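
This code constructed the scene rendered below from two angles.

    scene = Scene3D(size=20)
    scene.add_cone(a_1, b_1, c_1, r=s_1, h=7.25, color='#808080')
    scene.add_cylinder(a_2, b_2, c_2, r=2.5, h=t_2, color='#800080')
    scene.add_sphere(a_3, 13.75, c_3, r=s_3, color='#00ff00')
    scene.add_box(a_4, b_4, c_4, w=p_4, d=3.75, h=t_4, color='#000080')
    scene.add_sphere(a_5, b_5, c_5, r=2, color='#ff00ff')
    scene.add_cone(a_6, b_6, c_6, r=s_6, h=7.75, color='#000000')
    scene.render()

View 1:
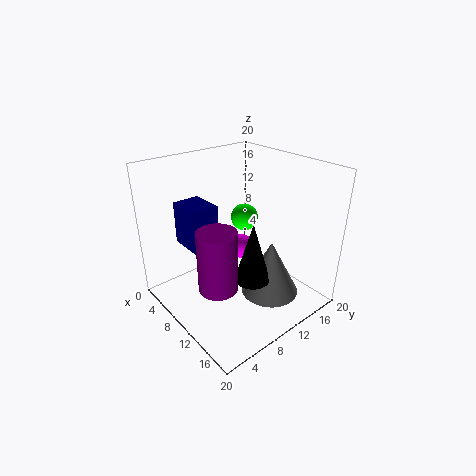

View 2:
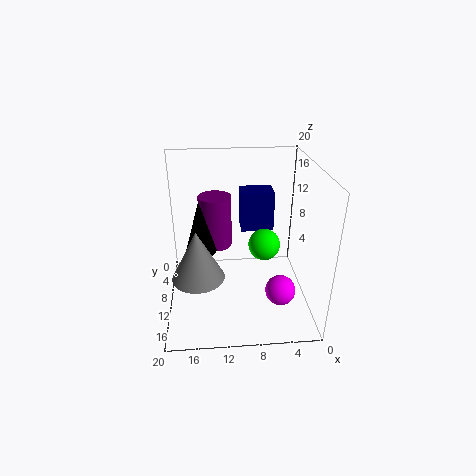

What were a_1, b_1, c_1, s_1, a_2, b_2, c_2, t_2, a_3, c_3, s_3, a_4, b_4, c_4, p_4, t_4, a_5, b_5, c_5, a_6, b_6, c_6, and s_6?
a_1 = 15.75
b_1 = 10.75
c_1 = 4.25
s_1 = 3.75
a_2 = 13
b_2 = 4.25
c_2 = 6
t_2 = 8
a_3 = 7
c_3 = 11
s_3 = 2
a_4 = 4.5
b_4 = 3.5
c_4 = 9.5
p_4 = 4.75
t_4 = 5.75
a_5 = 4.75
b_5 = 15
c_5 = 4.5
a_6 = 15.25
b_6 = 8
c_6 = 7
s_6 = 2.25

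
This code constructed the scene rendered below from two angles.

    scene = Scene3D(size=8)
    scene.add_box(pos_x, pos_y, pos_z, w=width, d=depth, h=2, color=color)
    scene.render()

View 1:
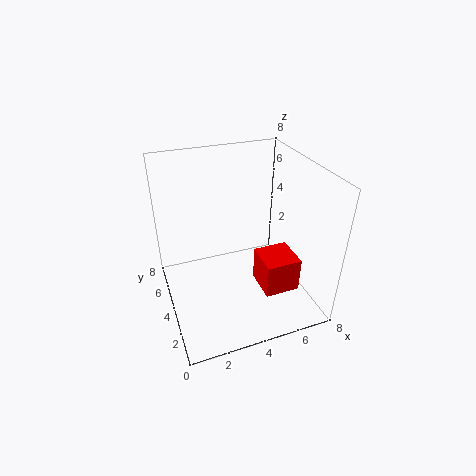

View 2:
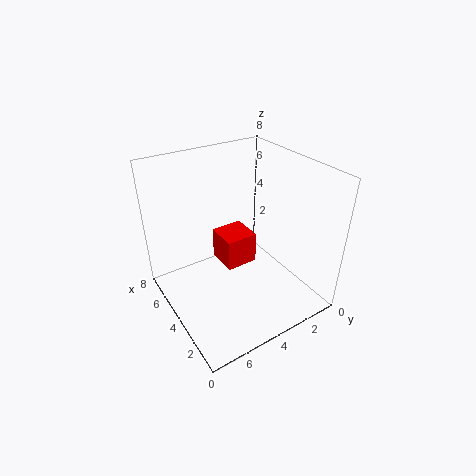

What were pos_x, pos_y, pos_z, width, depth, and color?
pos_x = 5; pos_y = 2; pos_z = 1; width = 2; depth = 2; color = 'red'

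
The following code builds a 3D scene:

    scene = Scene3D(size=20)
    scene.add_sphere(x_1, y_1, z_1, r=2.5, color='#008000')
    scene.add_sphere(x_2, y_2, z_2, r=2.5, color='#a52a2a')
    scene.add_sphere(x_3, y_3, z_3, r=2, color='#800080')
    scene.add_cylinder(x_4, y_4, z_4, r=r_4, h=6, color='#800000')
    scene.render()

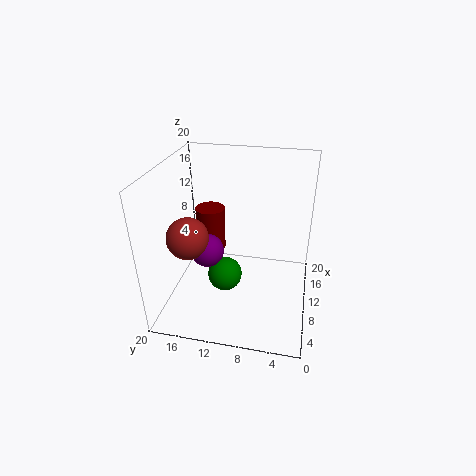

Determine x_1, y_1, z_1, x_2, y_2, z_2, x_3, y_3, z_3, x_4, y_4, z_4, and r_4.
x_1 = 10; y_1 = 12; z_1 = 3.5; x_2 = 3; y_2 = 14.5; z_2 = 13.5; x_3 = 4; y_3 = 12.5; z_3 = 11.5; x_4 = 10.5; y_4 = 14; z_4 = 8; r_4 = 2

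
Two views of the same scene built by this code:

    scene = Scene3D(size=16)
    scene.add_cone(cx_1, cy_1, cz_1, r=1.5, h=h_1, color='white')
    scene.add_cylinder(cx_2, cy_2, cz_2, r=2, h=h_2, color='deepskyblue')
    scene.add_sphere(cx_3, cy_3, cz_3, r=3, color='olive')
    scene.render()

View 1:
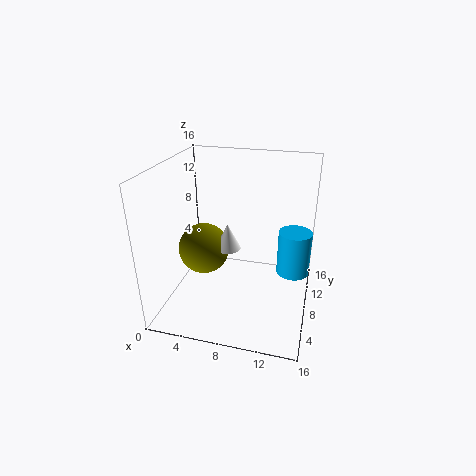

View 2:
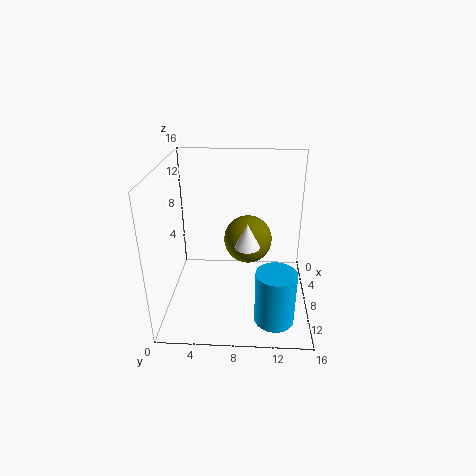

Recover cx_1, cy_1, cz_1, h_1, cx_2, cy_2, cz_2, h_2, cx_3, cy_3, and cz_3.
cx_1 = 6.5
cy_1 = 9
cz_1 = 6
h_1 = 3
cx_2 = 14
cy_2 = 12
cz_2 = 2
h_2 = 5.5
cx_3 = 3.5
cy_3 = 9
cz_3 = 5.5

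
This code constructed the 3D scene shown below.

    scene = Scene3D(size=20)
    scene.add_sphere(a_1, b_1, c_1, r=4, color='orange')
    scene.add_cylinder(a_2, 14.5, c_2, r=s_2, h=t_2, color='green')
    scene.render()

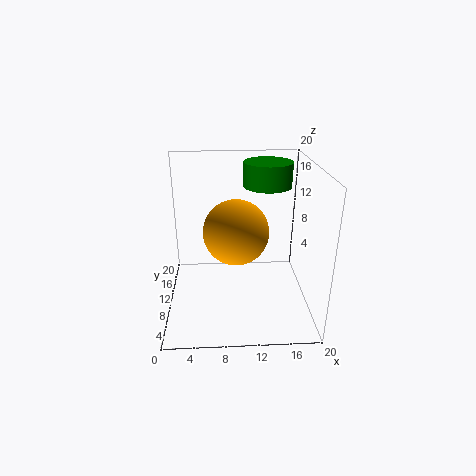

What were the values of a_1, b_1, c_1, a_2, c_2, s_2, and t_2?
a_1 = 9.5; b_1 = 5.5; c_1 = 13; a_2 = 14.5; c_2 = 16; s_2 = 3.5; t_2 = 3.5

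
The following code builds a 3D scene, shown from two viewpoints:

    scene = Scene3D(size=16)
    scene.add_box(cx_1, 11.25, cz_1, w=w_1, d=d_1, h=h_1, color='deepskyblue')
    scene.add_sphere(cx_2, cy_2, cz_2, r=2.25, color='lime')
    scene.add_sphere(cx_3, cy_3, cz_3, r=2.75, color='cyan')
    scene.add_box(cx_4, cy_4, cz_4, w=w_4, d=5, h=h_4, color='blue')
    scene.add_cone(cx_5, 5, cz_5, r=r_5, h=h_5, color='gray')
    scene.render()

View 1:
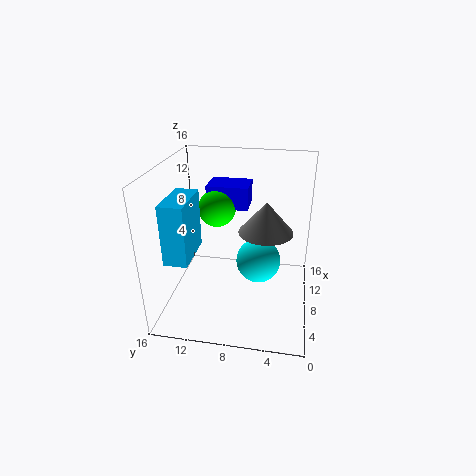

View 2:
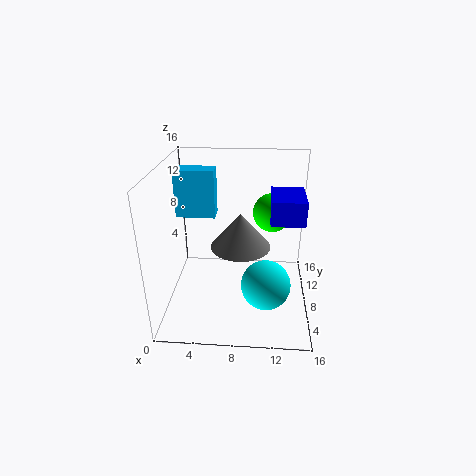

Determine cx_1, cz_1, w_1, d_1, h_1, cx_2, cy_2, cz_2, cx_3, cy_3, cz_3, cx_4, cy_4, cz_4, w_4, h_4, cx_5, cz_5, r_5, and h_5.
cx_1 = 0.25, cz_1 = 8.75, w_1 = 4.75, d_1 = 2.25, h_1 = 5.75, cx_2 = 11.75, cy_2 = 11.25, cz_2 = 9.75, cx_3 = 11.25, cy_3 = 6, cz_3 = 3.25, cx_4 = 11.5, cy_4 = 7.5, cz_4 = 9.75, w_4 = 3.75, h_4 = 2.75, cx_5 = 8.5, cz_5 = 8.75, r_5 = 3, h_5 = 3.5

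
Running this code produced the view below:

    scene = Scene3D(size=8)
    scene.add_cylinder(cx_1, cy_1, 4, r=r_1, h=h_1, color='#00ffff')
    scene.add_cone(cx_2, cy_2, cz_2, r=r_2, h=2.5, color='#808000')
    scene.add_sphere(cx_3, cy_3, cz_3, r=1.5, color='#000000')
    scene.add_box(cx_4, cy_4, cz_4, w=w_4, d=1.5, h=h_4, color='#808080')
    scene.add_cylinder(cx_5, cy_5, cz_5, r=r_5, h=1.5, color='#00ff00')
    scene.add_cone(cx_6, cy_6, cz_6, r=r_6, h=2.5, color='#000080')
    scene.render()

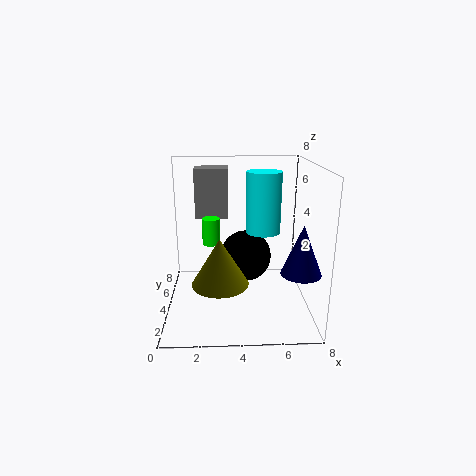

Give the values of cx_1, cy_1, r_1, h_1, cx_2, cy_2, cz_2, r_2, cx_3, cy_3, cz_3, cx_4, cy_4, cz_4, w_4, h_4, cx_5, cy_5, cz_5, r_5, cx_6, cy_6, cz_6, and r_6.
cx_1 = 5.5; cy_1 = 5; r_1 = 1; h_1 = 3.5; cx_2 = 3; cy_2 = 2.5; cz_2 = 2; r_2 = 1.5; cx_3 = 4.5; cy_3 = 5; cz_3 = 2.5; cx_4 = 1.5; cy_4 = 6; cz_4 = 4.5; w_4 = 2; h_4 = 3; cx_5 = 2.5; cy_5 = 4.5; cz_5 = 3.5; r_5 = 0.5; cx_6 = 7; cy_6 = 1.5; cz_6 = 3; r_6 = 1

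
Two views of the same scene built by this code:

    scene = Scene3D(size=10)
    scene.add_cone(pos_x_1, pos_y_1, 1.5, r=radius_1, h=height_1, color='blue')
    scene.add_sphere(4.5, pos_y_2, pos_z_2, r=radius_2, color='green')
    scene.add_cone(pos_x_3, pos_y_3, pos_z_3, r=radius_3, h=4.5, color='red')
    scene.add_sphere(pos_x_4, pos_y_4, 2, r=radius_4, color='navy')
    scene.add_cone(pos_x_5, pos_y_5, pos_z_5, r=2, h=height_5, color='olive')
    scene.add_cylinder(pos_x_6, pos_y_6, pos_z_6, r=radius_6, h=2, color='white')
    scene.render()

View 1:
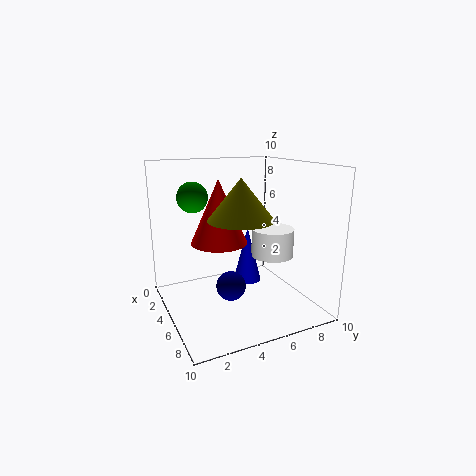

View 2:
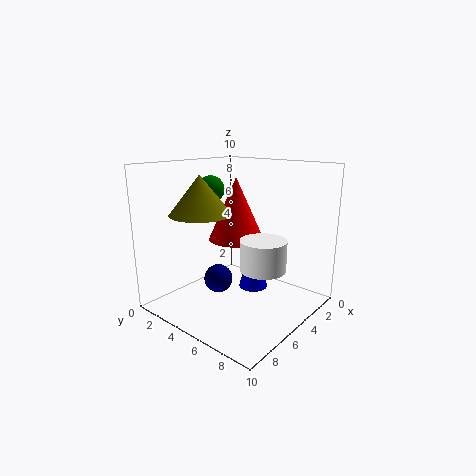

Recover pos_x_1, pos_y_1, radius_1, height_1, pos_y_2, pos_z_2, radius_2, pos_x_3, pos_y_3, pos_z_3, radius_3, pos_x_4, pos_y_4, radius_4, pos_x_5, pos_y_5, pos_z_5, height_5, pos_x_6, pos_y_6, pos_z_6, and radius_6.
pos_x_1 = 4.5; pos_y_1 = 6; radius_1 = 1; height_1 = 4; pos_y_2 = 2; pos_z_2 = 8; radius_2 = 1; pos_x_3 = 4; pos_y_3 = 4; pos_z_3 = 4.5; radius_3 = 2; pos_x_4 = 6; pos_y_4 = 4; radius_4 = 1; pos_x_5 = 7.5; pos_y_5 = 4; pos_z_5 = 7; height_5 = 2.5; pos_x_6 = 5.5; pos_y_6 = 7.5; pos_z_6 = 3.5; radius_6 = 1.5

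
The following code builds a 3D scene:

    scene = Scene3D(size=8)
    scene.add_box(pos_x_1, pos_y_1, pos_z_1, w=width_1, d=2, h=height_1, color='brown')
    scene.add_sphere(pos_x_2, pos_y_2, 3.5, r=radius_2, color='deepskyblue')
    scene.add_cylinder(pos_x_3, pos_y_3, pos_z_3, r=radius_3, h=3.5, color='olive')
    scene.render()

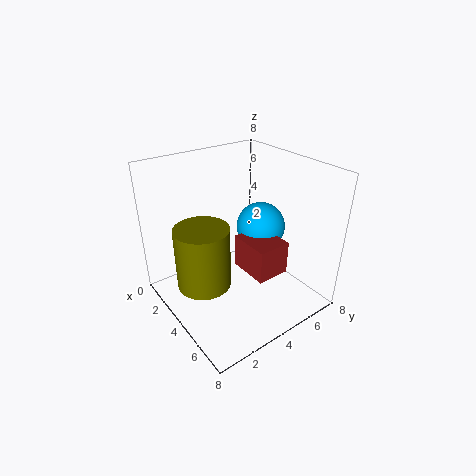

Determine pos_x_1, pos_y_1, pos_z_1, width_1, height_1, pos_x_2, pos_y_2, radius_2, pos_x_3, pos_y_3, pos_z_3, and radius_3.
pos_x_1 = 3
pos_y_1 = 4.5
pos_z_1 = 1.5
width_1 = 2.5
height_1 = 2
pos_x_2 = 3
pos_y_2 = 6.5
radius_2 = 1.5
pos_x_3 = 3.5
pos_y_3 = 2
pos_z_3 = 1.5
radius_3 = 1.5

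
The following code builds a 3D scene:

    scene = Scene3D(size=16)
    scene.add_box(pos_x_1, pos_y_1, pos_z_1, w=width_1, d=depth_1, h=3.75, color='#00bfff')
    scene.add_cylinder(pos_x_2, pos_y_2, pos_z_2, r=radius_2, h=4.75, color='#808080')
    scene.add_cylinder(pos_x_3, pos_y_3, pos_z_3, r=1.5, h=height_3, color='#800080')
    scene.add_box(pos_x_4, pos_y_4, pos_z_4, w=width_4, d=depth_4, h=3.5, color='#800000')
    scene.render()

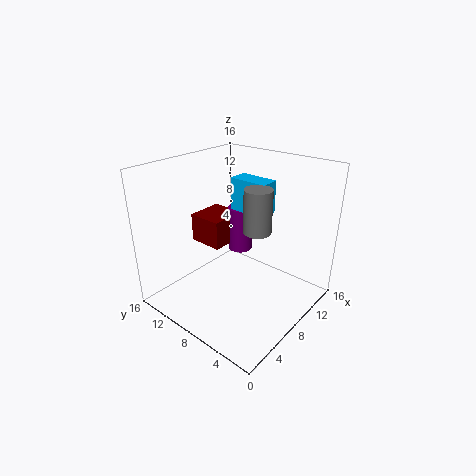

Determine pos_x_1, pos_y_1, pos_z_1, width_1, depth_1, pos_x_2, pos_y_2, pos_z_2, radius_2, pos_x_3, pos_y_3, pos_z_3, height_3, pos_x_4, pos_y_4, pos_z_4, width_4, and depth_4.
pos_x_1 = 9.75, pos_y_1 = 6, pos_z_1 = 10.25, width_1 = 2.25, depth_1 = 4.5, pos_x_2 = 8.5, pos_y_2 = 5.75, pos_z_2 = 9.25, radius_2 = 1.5, pos_x_3 = 11.75, pos_y_3 = 10.75, pos_z_3 = 4.25, height_3 = 5.5, pos_x_4 = 8, pos_y_4 = 11.25, pos_z_4 = 5.25, width_4 = 4.5, depth_4 = 4.25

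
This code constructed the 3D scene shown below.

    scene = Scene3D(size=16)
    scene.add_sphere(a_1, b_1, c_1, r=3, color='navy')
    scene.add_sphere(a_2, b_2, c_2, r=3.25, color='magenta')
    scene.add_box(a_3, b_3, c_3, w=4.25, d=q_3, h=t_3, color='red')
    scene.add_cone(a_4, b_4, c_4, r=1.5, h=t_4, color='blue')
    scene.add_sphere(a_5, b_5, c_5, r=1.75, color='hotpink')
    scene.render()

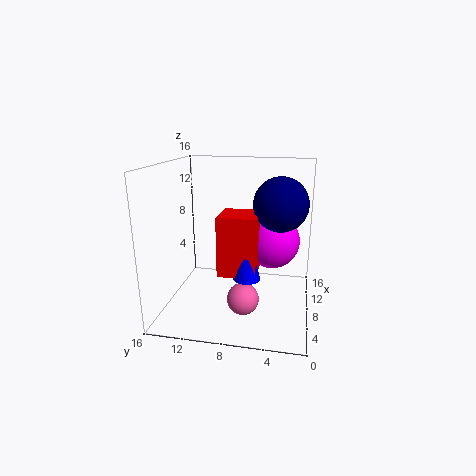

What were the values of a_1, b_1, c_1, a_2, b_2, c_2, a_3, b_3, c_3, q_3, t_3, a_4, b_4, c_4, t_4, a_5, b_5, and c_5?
a_1 = 9; b_1 = 3.5; c_1 = 11.75; a_2 = 11.25; b_2 = 4.5; c_2 = 6.75; a_3 = 6; b_3 = 5.75; c_3 = 4; q_3 = 4.25; t_3 = 6.75; a_4 = 6.75; b_4 = 6.75; c_4 = 3.75; t_4 = 5.25; a_5 = 5.75; b_5 = 7; c_5 = 1.75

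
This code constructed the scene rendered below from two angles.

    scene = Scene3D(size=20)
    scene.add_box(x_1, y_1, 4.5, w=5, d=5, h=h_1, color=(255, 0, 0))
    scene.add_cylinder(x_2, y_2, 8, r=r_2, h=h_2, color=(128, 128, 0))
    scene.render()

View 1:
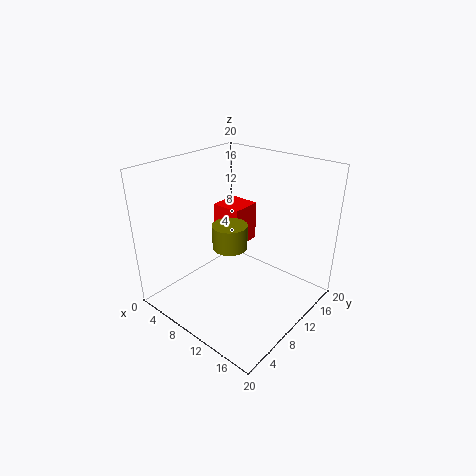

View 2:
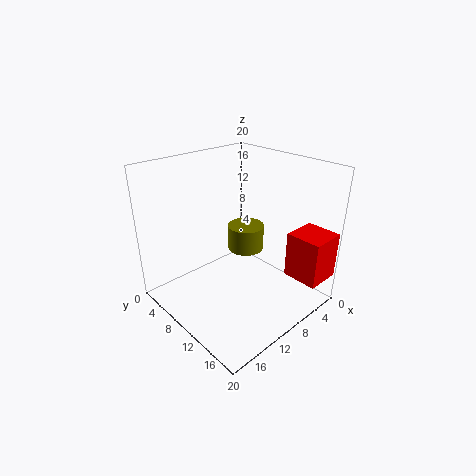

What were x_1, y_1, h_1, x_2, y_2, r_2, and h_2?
x_1 = 0.5, y_1 = 15, h_1 = 6.5, x_2 = 8.5, y_2 = 10, r_2 = 2.5, h_2 = 3.5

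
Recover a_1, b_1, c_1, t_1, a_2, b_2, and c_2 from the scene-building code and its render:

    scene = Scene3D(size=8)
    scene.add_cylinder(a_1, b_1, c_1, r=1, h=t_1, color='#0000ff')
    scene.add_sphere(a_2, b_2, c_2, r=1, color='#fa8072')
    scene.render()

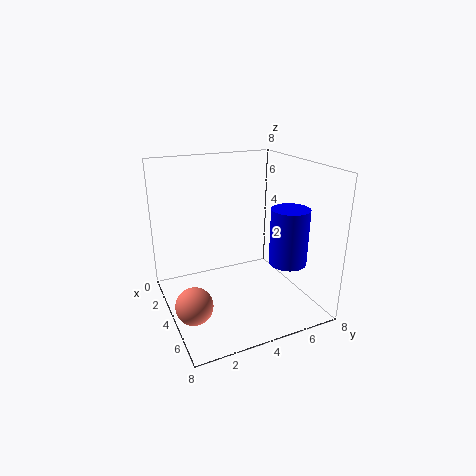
a_1 = 6
b_1 = 6
c_1 = 3
t_1 = 3
a_2 = 5
b_2 = 1
c_2 = 1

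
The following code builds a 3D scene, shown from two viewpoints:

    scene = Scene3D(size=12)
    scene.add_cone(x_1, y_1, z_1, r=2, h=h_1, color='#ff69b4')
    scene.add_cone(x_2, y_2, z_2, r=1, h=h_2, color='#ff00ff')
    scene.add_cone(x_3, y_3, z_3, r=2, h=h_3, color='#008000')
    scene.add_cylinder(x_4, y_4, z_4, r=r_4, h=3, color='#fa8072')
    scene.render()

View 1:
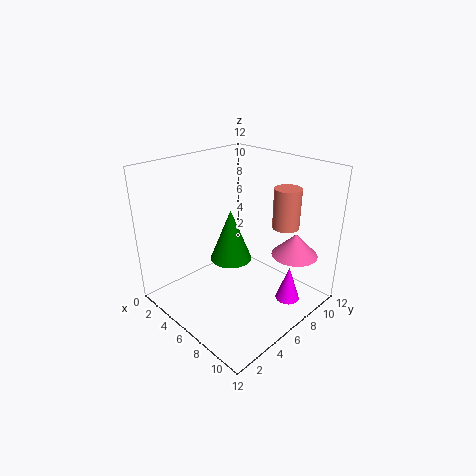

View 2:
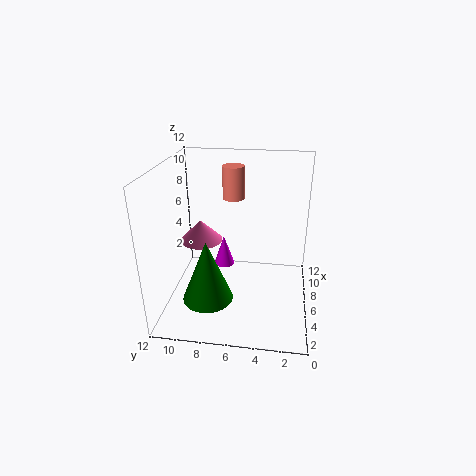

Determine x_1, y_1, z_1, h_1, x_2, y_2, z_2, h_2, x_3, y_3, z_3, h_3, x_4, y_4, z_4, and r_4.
x_1 = 9
y_1 = 10
z_1 = 4
h_1 = 2
x_2 = 10
y_2 = 8
z_2 = 1
h_2 = 3
x_3 = 3
y_3 = 8
z_3 = 2
h_3 = 5
x_4 = 10
y_4 = 7
z_4 = 8
r_4 = 1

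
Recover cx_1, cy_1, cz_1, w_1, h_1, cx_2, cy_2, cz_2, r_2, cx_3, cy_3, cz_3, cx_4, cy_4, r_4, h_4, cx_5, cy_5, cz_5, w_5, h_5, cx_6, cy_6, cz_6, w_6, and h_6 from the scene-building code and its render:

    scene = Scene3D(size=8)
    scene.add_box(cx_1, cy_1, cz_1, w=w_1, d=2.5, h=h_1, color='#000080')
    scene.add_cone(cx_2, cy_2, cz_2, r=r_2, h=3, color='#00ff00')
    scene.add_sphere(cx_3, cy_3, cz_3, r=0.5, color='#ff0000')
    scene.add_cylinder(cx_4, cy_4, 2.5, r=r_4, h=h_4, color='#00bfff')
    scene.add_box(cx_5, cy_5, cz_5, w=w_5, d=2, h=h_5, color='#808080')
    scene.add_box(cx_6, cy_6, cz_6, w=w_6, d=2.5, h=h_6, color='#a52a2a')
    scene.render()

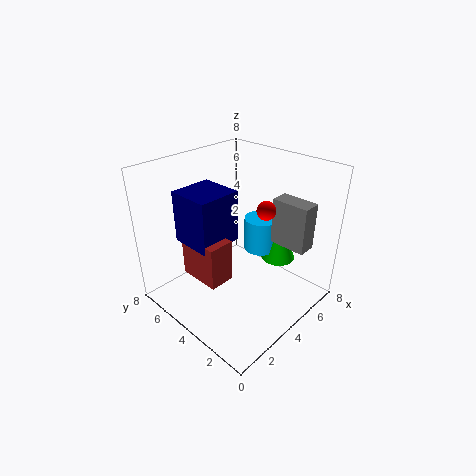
cx_1 = 2, cy_1 = 4.5, cz_1 = 3.5, w_1 = 2.5, h_1 = 3, cx_2 = 6.5, cy_2 = 3, cz_2 = 2, r_2 = 1, cx_3 = 4.5, cy_3 = 2.5, cz_3 = 6, cx_4 = 6, cy_4 = 4, r_4 = 1, h_4 = 2, cx_5 = 5, cy_5 = 0.5, cz_5 = 4, w_5 = 1, h_5 = 2.5, cx_6 = 2, cy_6 = 4, cz_6 = 1.5, w_6 = 1.5, h_6 = 2.5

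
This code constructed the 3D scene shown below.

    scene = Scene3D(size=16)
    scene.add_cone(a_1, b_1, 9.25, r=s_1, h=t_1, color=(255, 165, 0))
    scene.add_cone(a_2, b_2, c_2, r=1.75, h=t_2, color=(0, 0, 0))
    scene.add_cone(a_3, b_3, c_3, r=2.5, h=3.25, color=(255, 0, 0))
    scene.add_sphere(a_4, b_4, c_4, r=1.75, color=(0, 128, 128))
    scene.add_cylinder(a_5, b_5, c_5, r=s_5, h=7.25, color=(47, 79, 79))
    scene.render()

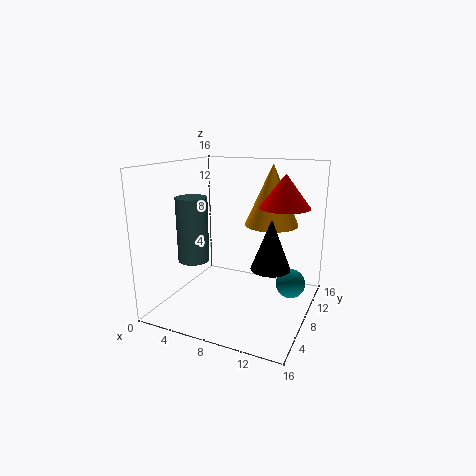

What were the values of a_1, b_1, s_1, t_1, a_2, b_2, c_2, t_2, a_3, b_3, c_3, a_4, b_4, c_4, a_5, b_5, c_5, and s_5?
a_1 = 11; b_1 = 10.5; s_1 = 3; t_1 = 6.75; a_2 = 13.75; b_2 = 2.25; c_2 = 7.75; t_2 = 4.5; a_3 = 13.5; b_3 = 6.75; c_3 = 12.25; a_4 = 13.25; b_4 = 11.75; c_4 = 1.75; a_5 = 3.25; b_5 = 6.25; c_5 = 5.25; s_5 = 1.75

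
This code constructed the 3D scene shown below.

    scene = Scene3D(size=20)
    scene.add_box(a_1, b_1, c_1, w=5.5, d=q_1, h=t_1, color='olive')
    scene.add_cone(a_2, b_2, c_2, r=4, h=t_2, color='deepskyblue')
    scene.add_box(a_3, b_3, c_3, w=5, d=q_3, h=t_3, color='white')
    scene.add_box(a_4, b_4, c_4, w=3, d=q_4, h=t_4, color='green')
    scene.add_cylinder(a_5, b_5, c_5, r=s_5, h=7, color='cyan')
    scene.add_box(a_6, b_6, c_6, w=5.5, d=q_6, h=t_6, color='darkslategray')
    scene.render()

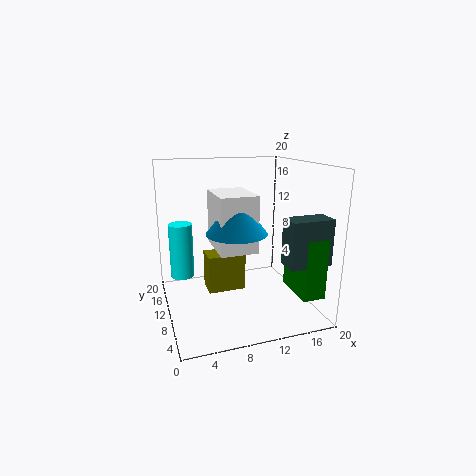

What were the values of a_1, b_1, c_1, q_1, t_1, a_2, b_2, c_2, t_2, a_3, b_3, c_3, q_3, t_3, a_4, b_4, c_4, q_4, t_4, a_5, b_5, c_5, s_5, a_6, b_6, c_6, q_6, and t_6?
a_1 = 6, b_1 = 11, c_1 = 1.5, q_1 = 3.5, t_1 = 5.5, a_2 = 9, b_2 = 7.5, c_2 = 11.5, t_2 = 5, a_3 = 6.5, b_3 = 6, c_3 = 9, q_3 = 7, t_3 = 7.5, a_4 = 16, b_4 = 1.5, c_4 = 3.5, q_4 = 6, t_4 = 8, a_5 = 2, b_5 = 9, c_5 = 6, s_5 = 1.5, a_6 = 14, b_6 = 1.5, c_6 = 8, q_6 = 3, t_6 = 6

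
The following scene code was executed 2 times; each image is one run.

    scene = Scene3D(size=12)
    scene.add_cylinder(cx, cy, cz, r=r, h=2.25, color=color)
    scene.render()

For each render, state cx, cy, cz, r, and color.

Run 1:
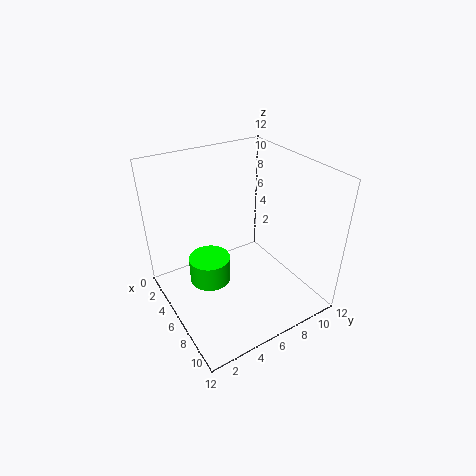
cx = 5, cy = 3.75, cz = 2, r = 1.75, color = 'lime'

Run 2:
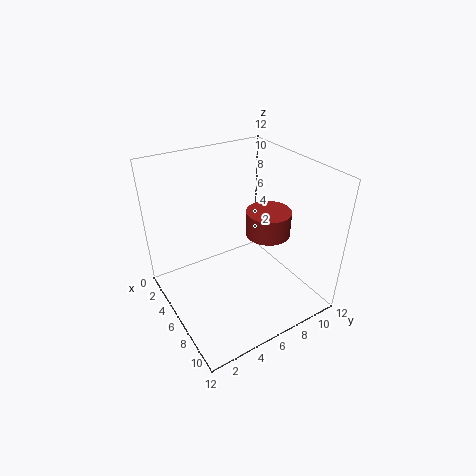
cx = 5.5, cy = 9.5, cz = 5, r = 2, color = 'brown'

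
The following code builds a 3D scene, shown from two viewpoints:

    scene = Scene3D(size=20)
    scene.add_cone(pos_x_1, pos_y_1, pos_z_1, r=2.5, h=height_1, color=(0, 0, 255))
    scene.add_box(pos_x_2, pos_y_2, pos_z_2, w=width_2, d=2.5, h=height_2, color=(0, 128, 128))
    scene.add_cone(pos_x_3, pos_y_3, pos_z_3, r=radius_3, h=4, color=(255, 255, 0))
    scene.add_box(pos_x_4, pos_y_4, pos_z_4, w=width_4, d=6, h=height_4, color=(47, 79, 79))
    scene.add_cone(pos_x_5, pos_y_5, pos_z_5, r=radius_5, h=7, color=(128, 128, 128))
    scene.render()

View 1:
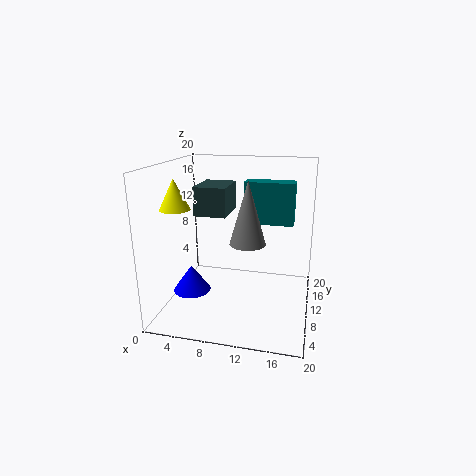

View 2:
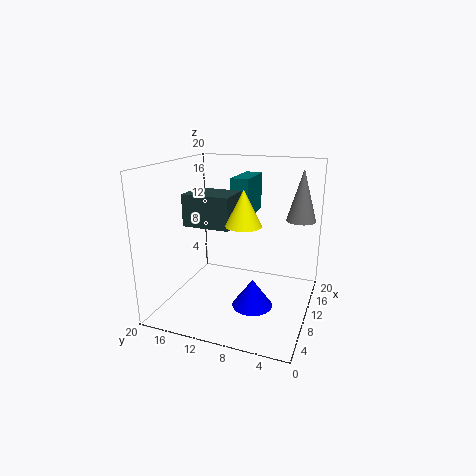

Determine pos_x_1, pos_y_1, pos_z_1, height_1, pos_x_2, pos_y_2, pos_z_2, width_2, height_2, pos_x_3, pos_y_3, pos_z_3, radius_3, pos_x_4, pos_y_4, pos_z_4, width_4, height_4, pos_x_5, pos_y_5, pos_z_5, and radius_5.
pos_x_1 = 4.5, pos_y_1 = 6, pos_z_1 = 3.5, height_1 = 3.5, pos_x_2 = 11, pos_y_2 = 9, pos_z_2 = 12.5, width_2 = 6.5, height_2 = 5.5, pos_x_3 = 2.5, pos_y_3 = 6.5, pos_z_3 = 14.5, radius_3 = 2, pos_x_4 = 4, pos_y_4 = 9, pos_z_4 = 13, width_4 = 4.5, height_4 = 4, pos_x_5 = 13, pos_y_5 = 2, pos_z_5 = 12.5, radius_5 = 2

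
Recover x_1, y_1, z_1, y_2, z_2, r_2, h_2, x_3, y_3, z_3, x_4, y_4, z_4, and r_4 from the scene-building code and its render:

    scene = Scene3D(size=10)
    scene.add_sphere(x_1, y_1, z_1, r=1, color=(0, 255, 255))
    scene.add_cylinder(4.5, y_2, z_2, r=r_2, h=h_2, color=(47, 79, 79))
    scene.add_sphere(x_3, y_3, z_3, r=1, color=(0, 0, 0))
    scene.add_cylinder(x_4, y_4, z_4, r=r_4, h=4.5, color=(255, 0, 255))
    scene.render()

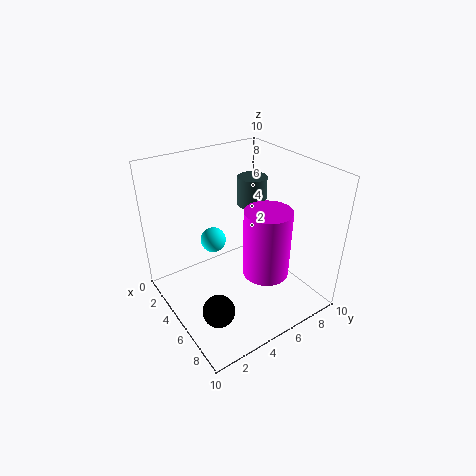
x_1 = 1.5, y_1 = 5, z_1 = 3, y_2 = 6.5, z_2 = 7, r_2 = 1, h_2 = 2, x_3 = 8, y_3 = 1.5, z_3 = 2.5, x_4 = 7.5, y_4 = 5.5, z_4 = 3.5, r_4 = 1.5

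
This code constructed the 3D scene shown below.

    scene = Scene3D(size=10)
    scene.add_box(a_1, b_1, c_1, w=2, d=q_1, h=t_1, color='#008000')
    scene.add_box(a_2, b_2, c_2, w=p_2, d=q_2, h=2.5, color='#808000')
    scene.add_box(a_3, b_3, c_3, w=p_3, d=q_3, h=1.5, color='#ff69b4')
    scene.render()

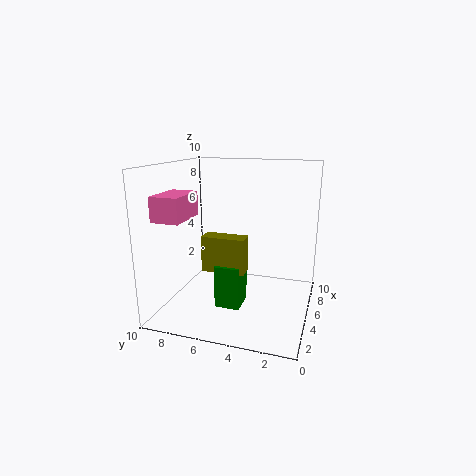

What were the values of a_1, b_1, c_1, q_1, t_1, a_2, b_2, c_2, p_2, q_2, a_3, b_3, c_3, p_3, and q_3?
a_1 = 3.5, b_1 = 4.5, c_1 = 0.25, q_1 = 1.75, t_1 = 3, a_2 = 3.75, b_2 = 4.25, c_2 = 2.75, p_2 = 1.25, q_2 = 3, a_3 = 0.25, b_3 = 7, c_3 = 7, p_3 = 2.75, q_3 = 1.75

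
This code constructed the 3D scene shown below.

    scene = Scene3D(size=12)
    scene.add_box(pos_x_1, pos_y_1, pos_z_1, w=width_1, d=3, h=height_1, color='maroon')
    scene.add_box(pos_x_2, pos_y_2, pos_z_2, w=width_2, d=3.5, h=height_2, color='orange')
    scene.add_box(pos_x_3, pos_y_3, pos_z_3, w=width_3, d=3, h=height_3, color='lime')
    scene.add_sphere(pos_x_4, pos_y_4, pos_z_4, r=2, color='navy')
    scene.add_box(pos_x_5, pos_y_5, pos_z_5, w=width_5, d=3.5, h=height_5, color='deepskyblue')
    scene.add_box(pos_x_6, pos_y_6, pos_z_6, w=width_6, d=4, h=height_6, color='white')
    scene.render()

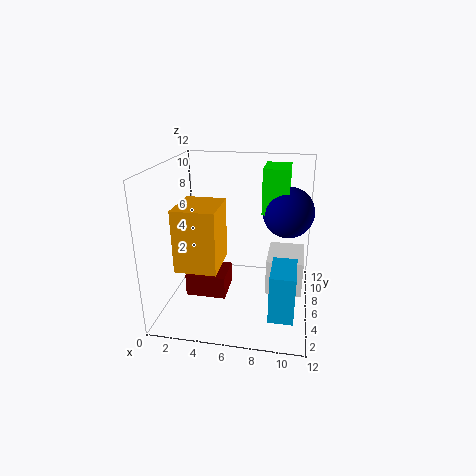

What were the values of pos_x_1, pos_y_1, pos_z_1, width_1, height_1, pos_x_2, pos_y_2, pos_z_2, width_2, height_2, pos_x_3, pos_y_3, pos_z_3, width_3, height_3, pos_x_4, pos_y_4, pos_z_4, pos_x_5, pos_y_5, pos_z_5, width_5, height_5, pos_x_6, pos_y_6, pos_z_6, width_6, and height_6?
pos_x_1 = 1.5, pos_y_1 = 5, pos_z_1 = 0.5, width_1 = 3.5, height_1 = 2, pos_x_2 = 2.5, pos_y_2 = 0.5, pos_z_2 = 5.5, width_2 = 3, height_2 = 4.5, pos_x_3 = 8, pos_y_3 = 5, pos_z_3 = 8.5, width_3 = 2, height_3 = 3.5, pos_x_4 = 10, pos_y_4 = 6, pos_z_4 = 8.5, pos_x_5 = 9, pos_y_5 = 2.5, pos_z_5 = 0.5, width_5 = 2, height_5 = 4, pos_x_6 = 8.5, pos_y_6 = 5, pos_z_6 = 1.5, width_6 = 3, height_6 = 3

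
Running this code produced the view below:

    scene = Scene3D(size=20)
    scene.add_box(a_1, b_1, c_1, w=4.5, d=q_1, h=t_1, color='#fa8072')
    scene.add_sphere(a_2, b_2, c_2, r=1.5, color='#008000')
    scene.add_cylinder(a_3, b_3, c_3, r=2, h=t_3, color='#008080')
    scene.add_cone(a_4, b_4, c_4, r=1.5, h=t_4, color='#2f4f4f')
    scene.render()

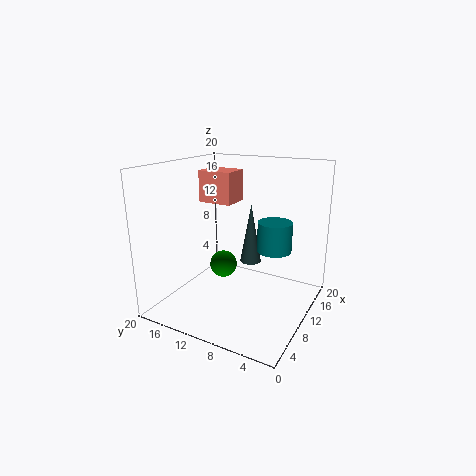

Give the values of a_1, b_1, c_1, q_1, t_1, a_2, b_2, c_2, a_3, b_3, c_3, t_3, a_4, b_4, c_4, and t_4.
a_1 = 14.5, b_1 = 14, c_1 = 13, q_1 = 5.5, t_1 = 5, a_2 = 2, b_2 = 7.5, c_2 = 10, a_3 = 6, b_3 = 3, c_3 = 11, t_3 = 3.5, a_4 = 12, b_4 = 9, c_4 = 6, t_4 = 8.5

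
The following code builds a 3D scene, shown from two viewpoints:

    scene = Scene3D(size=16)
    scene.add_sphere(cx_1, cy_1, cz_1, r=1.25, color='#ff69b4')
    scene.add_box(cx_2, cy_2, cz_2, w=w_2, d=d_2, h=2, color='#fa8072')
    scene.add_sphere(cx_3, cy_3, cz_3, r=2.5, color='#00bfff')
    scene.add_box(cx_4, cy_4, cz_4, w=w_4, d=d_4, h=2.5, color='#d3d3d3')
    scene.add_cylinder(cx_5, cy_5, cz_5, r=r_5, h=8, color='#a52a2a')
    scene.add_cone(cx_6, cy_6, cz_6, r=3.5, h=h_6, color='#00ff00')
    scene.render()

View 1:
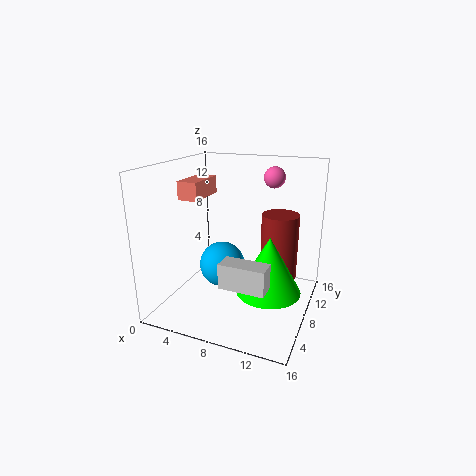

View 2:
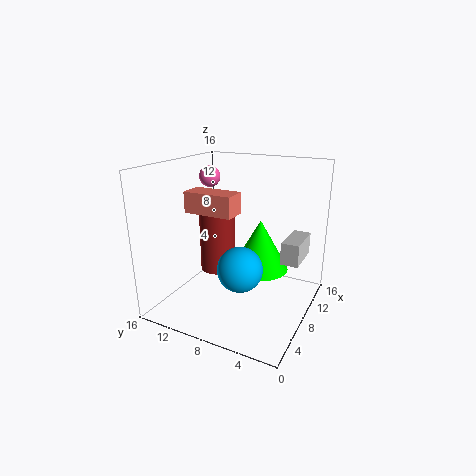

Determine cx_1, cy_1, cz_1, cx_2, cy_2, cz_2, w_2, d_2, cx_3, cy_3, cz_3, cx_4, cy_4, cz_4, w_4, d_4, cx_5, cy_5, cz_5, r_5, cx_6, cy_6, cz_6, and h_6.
cx_1 = 10.5; cy_1 = 13; cz_1 = 14; cx_2 = 2; cy_2 = 5.75; cz_2 = 12.25; w_2 = 2.25; d_2 = 4.75; cx_3 = 6.5; cy_3 = 7; cz_3 = 5; cx_4 = 8.75; cy_4 = 1.25; cz_4 = 5.5; w_4 = 4.5; d_4 = 2; cx_5 = 11.5; cy_5 = 12.75; cz_5 = 1.75; r_5 = 2.25; cx_6 = 12; cy_6 = 7; cz_6 = 2.75; h_6 = 6.25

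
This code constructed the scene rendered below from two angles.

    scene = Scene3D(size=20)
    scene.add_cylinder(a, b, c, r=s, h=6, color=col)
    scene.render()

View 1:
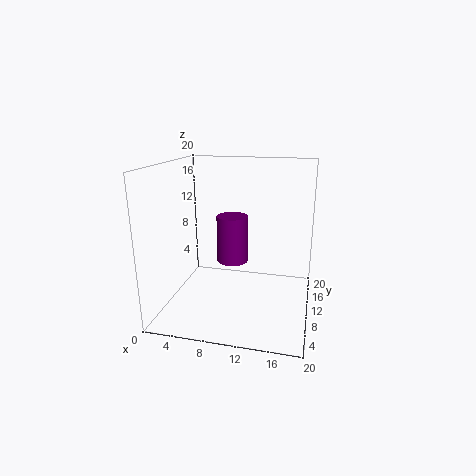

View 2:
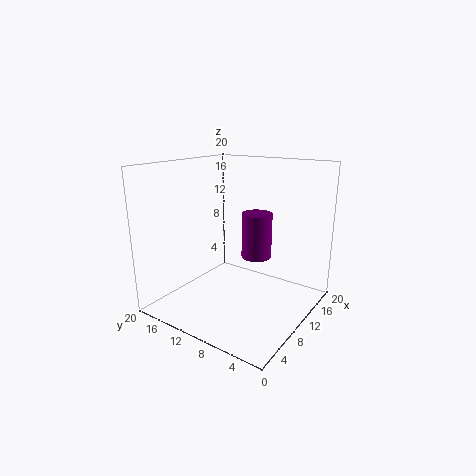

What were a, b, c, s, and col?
a = 10
b = 7
c = 8
s = 2
col = 'purple'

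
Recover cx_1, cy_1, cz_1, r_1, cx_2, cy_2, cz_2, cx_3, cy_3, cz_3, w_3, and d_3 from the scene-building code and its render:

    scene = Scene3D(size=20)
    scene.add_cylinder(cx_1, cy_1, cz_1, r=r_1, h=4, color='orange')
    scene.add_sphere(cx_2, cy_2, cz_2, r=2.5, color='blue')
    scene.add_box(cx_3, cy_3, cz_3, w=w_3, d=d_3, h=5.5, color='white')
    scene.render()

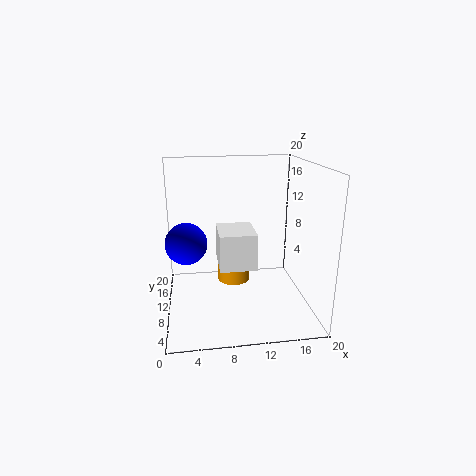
cx_1 = 10; cy_1 = 14.5; cz_1 = 1.5; r_1 = 2.5; cx_2 = 3; cy_2 = 5; cz_2 = 11.5; cx_3 = 7.5; cy_3 = 10.5; cz_3 = 4.5; w_3 = 5.5; d_3 = 6.5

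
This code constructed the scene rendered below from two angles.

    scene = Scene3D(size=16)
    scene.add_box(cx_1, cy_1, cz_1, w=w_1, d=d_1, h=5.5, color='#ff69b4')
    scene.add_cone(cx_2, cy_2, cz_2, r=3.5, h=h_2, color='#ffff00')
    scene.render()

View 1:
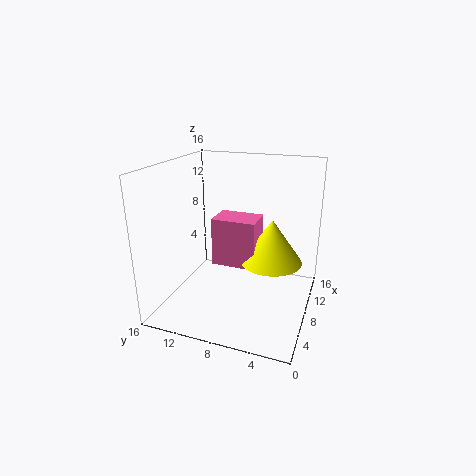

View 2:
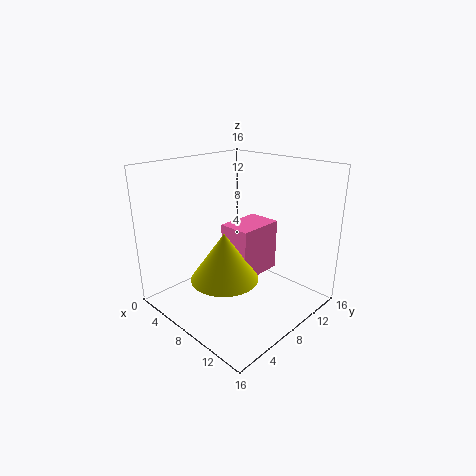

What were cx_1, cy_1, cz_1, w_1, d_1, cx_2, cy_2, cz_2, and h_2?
cx_1 = 7.5; cy_1 = 6; cz_1 = 4.5; w_1 = 3.5; d_1 = 5; cx_2 = 9.5; cy_2 = 4.5; cz_2 = 5; h_2 = 5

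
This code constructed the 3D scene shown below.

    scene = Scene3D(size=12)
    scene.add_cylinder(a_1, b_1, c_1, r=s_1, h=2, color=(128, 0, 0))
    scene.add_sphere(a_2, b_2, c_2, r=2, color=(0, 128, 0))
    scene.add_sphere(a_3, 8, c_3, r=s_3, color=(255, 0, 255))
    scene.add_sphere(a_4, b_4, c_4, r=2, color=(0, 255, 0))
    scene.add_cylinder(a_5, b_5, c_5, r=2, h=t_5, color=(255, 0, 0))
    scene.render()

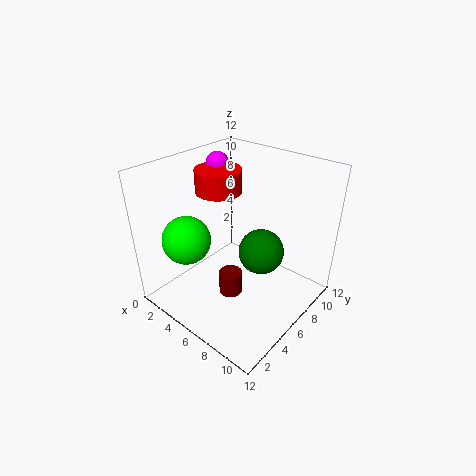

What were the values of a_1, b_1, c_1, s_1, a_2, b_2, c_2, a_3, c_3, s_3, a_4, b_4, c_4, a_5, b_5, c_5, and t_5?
a_1 = 6, b_1 = 5, c_1 = 1, s_1 = 1, a_2 = 7, b_2 = 8, c_2 = 4, a_3 = 2, c_3 = 11, s_3 = 1, a_4 = 3, b_4 = 3, c_4 = 6, a_5 = 3, b_5 = 7, c_5 = 9, t_5 = 2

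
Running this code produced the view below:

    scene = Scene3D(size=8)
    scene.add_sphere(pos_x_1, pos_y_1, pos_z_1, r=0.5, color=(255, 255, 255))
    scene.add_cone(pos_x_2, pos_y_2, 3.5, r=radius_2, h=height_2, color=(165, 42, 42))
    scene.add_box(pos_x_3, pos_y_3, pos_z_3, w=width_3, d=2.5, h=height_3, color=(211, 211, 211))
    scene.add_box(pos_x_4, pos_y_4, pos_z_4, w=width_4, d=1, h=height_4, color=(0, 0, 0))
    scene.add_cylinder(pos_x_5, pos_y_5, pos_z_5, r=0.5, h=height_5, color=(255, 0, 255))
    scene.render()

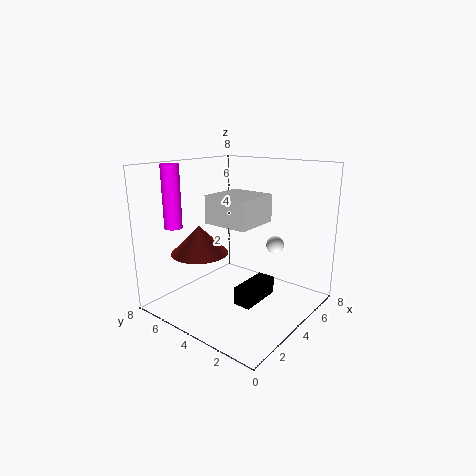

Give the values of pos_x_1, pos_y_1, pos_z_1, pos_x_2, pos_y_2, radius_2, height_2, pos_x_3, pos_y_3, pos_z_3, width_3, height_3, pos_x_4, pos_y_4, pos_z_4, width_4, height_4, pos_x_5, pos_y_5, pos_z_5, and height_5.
pos_x_1 = 5.5
pos_y_1 = 2.5
pos_z_1 = 3.5
pos_x_2 = 2
pos_y_2 = 5
radius_2 = 1.5
height_2 = 1.5
pos_x_3 = 2.5
pos_y_3 = 2.5
pos_z_3 = 5
width_3 = 2.5
height_3 = 1.5
pos_x_4 = 3
pos_y_4 = 2.5
pos_z_4 = 0.5
width_4 = 2.5
height_4 = 1
pos_x_5 = 2
pos_y_5 = 7
pos_z_5 = 4.5
height_5 = 3.5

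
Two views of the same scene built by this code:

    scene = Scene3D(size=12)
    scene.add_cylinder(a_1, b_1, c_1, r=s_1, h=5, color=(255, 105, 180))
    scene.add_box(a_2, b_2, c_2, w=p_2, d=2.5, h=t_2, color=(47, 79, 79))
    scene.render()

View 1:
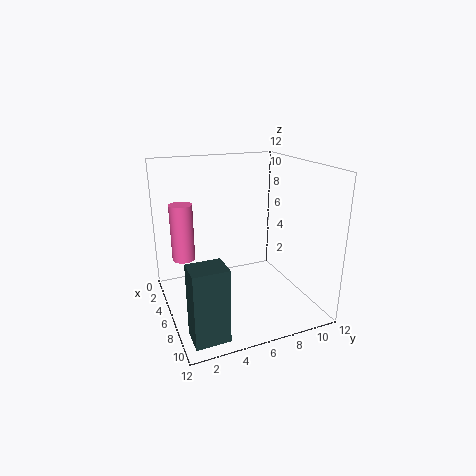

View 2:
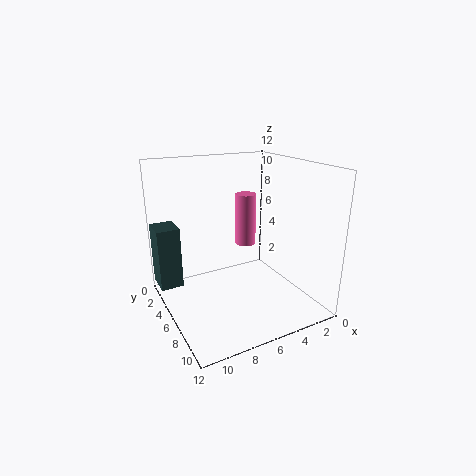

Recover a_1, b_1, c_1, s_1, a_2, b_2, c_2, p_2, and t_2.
a_1 = 3, b_1 = 2, c_1 = 3.5, s_1 = 1, a_2 = 10, b_2 = 0.5, c_2 = 1, p_2 = 2, t_2 = 5.5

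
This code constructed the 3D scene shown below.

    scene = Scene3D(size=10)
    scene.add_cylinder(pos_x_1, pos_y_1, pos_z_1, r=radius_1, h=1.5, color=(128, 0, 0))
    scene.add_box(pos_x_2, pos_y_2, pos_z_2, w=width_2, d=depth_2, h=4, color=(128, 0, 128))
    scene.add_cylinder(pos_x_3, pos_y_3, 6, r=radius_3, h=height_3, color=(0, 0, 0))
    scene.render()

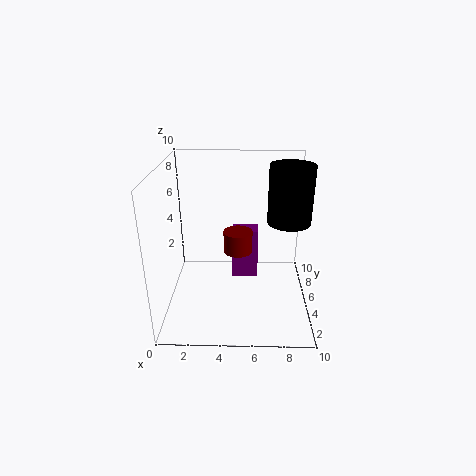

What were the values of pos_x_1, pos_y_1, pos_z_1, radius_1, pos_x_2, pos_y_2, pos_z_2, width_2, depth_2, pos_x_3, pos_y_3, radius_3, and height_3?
pos_x_1 = 5
pos_y_1 = 5
pos_z_1 = 4
radius_1 = 1
pos_x_2 = 4.5
pos_y_2 = 7
pos_z_2 = 0.5
width_2 = 2
depth_2 = 1.5
pos_x_3 = 8.5
pos_y_3 = 5.5
radius_3 = 1.5
height_3 = 4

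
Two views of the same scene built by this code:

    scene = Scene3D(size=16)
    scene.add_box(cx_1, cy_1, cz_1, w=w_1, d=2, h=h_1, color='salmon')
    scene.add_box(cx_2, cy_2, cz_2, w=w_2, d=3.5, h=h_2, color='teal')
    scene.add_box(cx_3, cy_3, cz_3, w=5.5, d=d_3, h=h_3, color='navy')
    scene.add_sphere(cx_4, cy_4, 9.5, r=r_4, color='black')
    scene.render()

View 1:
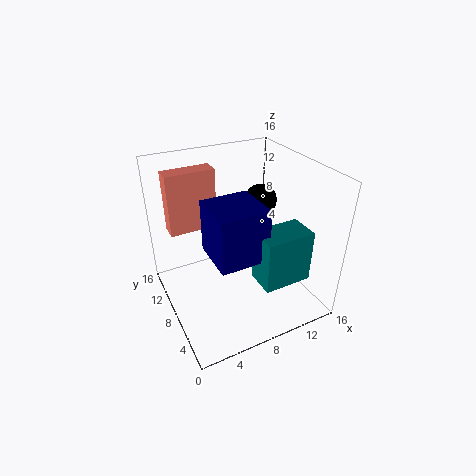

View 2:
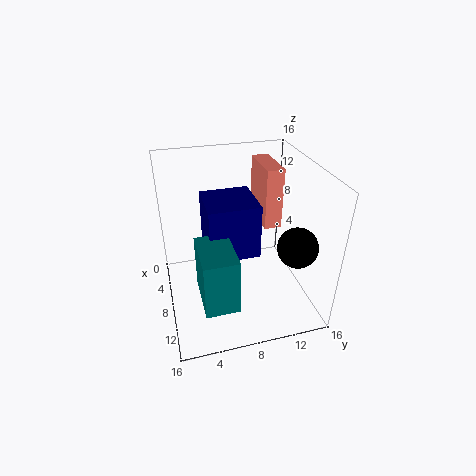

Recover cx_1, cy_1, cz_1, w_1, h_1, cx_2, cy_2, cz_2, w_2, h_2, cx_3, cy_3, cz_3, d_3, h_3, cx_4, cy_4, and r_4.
cx_1 = 1.5
cy_1 = 11.5
cz_1 = 8
w_1 = 5.5
h_1 = 7
cx_2 = 9
cy_2 = 3
cz_2 = 3.5
w_2 = 5.5
h_2 = 6
cx_3 = 4.5
cy_3 = 4.5
cz_3 = 6.5
d_3 = 5.5
h_3 = 6
cx_4 = 13.5
cy_4 = 12.5
r_4 = 2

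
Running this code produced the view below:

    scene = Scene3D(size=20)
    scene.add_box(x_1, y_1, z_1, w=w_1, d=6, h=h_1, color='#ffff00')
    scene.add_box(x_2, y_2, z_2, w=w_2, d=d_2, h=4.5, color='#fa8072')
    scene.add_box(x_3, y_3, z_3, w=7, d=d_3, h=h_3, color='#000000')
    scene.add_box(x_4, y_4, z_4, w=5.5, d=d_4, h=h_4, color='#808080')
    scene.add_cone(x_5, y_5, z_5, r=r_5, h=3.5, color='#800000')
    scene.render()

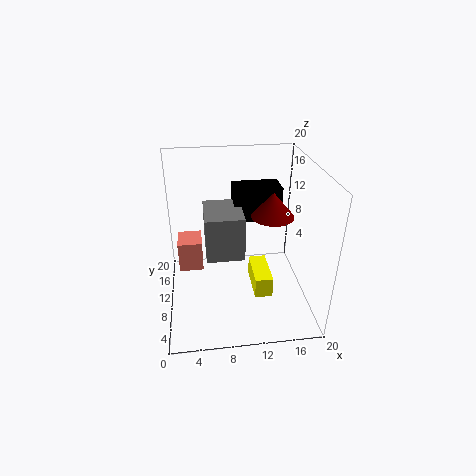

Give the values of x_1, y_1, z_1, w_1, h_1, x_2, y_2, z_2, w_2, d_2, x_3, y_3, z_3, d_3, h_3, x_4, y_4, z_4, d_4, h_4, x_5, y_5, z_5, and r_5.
x_1 = 12
y_1 = 6.5
z_1 = 2
w_1 = 2.5
h_1 = 3
x_2 = 1.5
y_2 = 11.5
z_2 = 4
w_2 = 3.5
d_2 = 4
x_3 = 10
y_3 = 13.5
z_3 = 10.5
d_3 = 4
h_3 = 5
x_4 = 5.5
y_4 = 9.5
z_4 = 6.5
d_4 = 7
h_4 = 6.5
x_5 = 15
y_5 = 11
z_5 = 12.5
r_5 = 3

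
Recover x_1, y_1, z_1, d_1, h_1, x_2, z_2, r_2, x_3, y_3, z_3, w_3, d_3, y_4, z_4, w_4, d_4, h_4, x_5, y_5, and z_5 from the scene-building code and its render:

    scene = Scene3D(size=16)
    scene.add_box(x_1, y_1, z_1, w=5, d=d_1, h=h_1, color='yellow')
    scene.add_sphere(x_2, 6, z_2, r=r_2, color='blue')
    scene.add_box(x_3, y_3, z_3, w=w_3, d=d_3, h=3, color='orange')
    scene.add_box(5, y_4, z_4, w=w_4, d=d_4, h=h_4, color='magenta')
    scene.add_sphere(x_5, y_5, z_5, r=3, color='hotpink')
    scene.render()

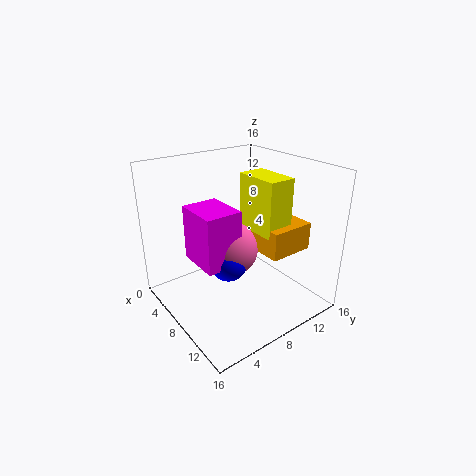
x_1 = 7, y_1 = 9, z_1 = 9, d_1 = 3, h_1 = 6, x_2 = 9, z_2 = 6, r_2 = 2, x_3 = 9, y_3 = 9, z_3 = 7, w_3 = 4, d_3 = 5, y_4 = 3, z_4 = 6, w_4 = 5, d_4 = 4, h_4 = 6, x_5 = 8, y_5 = 7, z_5 = 7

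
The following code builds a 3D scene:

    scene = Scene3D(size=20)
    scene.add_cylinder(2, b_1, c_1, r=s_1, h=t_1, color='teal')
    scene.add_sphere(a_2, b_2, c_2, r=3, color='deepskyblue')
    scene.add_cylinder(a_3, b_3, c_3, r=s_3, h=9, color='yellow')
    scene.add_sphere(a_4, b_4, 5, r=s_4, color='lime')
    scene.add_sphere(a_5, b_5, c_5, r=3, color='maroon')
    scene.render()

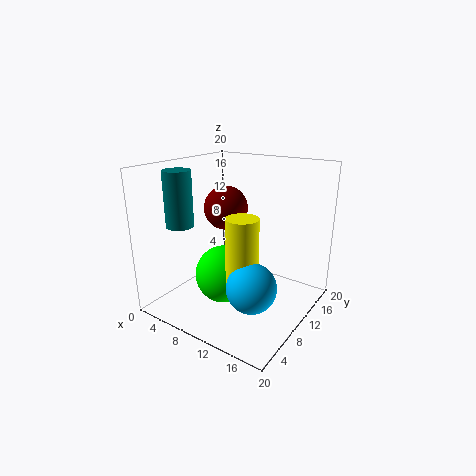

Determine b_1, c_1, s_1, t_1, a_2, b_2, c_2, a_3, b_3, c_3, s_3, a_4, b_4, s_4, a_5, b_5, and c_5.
b_1 = 7, c_1 = 11, s_1 = 2, t_1 = 8, a_2 = 16, b_2 = 4, c_2 = 7, a_3 = 14, b_3 = 5, c_3 = 6, s_3 = 2, a_4 = 9, b_4 = 8, s_4 = 4, a_5 = 8, b_5 = 10, c_5 = 14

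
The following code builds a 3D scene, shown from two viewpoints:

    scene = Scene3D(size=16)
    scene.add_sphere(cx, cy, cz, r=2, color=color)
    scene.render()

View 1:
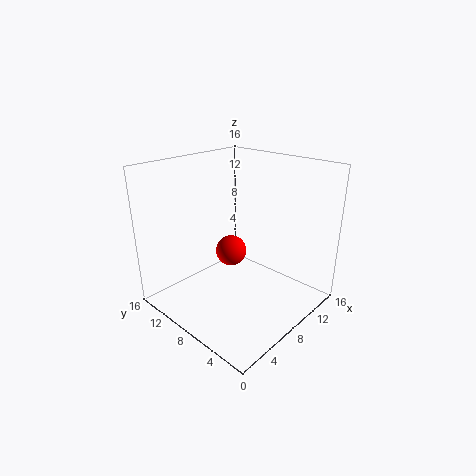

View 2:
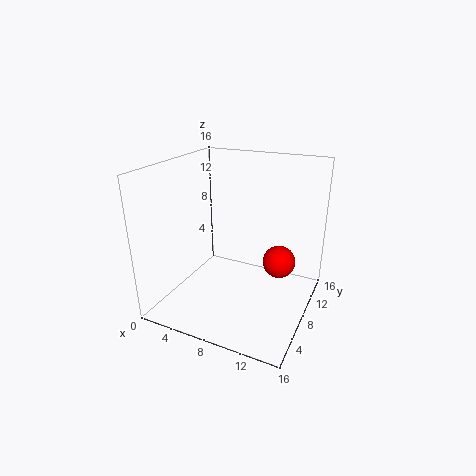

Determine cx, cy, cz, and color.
cx = 11.5
cy = 12.5
cz = 3.5
color = 'red'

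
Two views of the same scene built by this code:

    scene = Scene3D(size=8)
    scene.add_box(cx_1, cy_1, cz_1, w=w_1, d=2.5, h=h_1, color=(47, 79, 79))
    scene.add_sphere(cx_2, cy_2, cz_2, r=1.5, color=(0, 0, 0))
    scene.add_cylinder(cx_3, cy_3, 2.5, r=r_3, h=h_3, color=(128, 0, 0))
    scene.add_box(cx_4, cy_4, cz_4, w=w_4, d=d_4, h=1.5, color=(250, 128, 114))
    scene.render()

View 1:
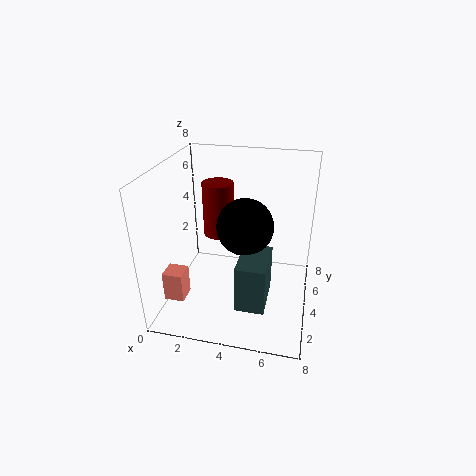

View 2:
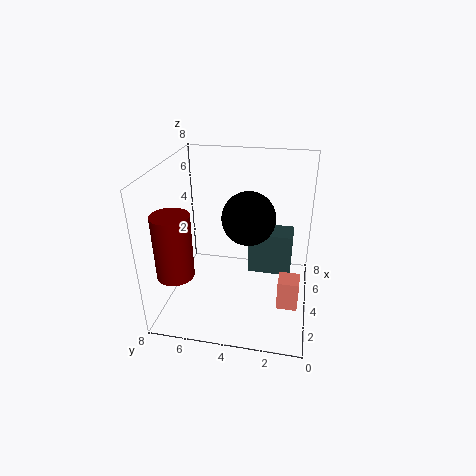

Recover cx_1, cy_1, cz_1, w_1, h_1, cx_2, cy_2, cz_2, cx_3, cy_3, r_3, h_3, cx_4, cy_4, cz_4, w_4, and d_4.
cx_1 = 4.5; cy_1 = 1; cz_1 = 1.5; w_1 = 1.5; h_1 = 2.5; cx_2 = 4.5; cy_2 = 3.5; cz_2 = 5; cx_3 = 2; cy_3 = 7; r_3 = 1; h_3 = 3.5; cx_4 = 1; cy_4 = 0.5; cz_4 = 2; w_4 = 1; d_4 = 1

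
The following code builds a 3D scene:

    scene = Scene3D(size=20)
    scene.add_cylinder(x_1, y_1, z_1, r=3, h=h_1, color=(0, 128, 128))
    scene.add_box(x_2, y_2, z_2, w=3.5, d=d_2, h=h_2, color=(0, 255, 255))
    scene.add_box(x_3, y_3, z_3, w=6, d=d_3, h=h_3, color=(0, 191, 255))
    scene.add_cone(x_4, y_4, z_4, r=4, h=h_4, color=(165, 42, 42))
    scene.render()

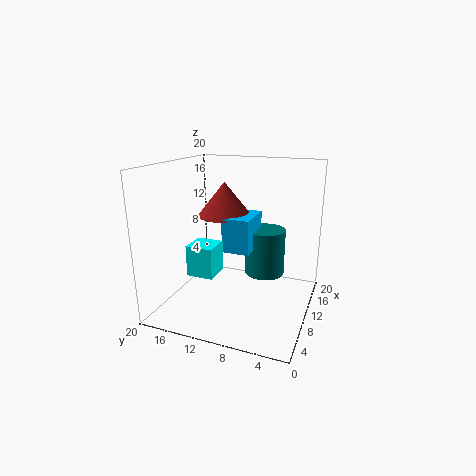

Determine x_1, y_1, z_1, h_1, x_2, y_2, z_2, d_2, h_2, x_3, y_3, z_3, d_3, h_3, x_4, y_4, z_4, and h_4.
x_1 = 15, y_1 = 7.5, z_1 = 3, h_1 = 7, x_2 = 3.5, y_2 = 11, z_2 = 6.5, d_2 = 3.5, h_2 = 4, x_3 = 10, y_3 = 8.5, z_3 = 7.5, d_3 = 4, h_3 = 5, x_4 = 13.5, y_4 = 13.5, z_4 = 12, h_4 = 5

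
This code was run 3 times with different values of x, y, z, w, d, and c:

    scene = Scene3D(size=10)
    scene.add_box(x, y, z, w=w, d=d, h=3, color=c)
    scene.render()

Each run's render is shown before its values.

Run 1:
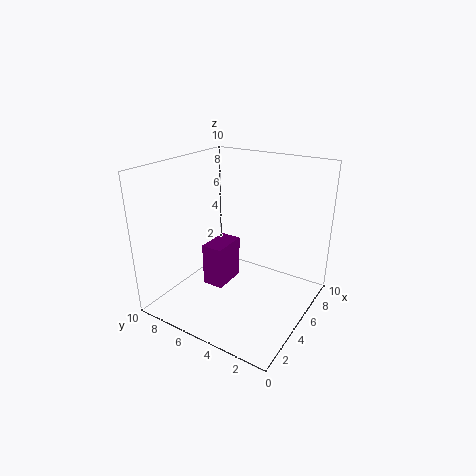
x = 3.5
y = 5.5
z = 1.5
w = 2.5
d = 1.5
c = 'purple'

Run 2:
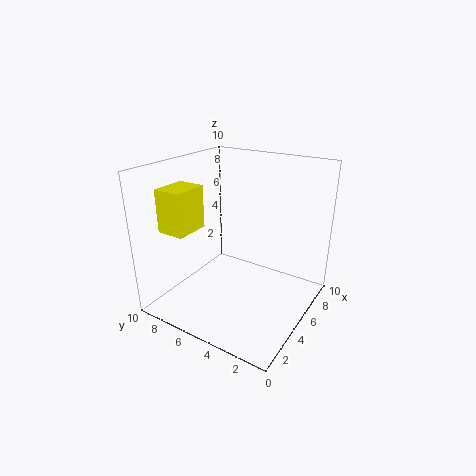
x = 2
y = 7.5
z = 5.5
w = 2.5
d = 2
c = 'yellow'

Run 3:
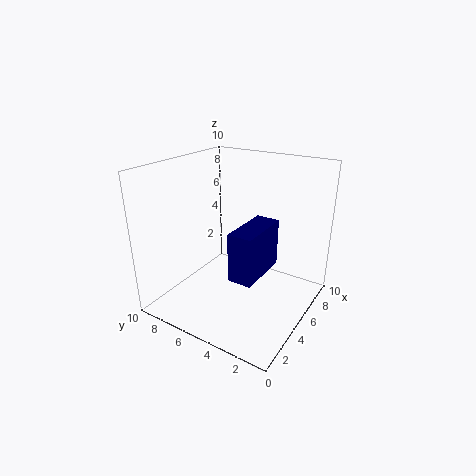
x = 1.5
y = 2
z = 4
w = 3.5
d = 1.5
c = 'navy'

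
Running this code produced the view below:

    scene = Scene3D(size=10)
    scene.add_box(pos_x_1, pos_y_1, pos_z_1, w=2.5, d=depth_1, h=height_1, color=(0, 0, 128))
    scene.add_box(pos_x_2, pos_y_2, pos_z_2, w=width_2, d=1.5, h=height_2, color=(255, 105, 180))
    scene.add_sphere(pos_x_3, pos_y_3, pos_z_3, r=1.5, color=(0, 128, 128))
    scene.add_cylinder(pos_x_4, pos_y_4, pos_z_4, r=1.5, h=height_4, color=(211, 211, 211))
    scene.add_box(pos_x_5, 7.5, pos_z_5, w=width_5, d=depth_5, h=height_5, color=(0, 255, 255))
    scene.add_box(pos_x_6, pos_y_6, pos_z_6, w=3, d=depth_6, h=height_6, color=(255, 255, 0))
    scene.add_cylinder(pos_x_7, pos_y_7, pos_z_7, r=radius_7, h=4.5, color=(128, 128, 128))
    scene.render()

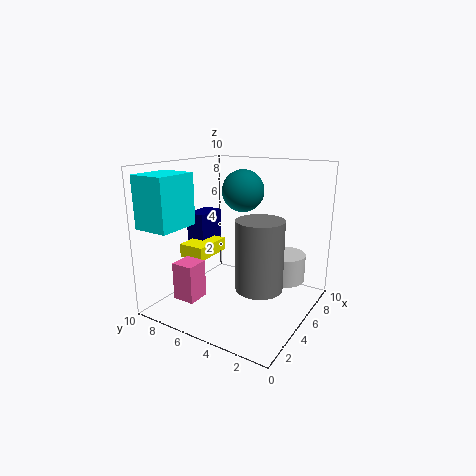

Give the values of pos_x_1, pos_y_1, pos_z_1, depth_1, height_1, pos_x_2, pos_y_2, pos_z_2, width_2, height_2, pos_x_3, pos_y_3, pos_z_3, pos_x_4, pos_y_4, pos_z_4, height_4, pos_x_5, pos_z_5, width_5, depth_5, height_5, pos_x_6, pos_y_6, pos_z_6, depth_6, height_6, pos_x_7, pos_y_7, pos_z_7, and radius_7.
pos_x_1 = 5.5
pos_y_1 = 8.5
pos_z_1 = 2.5
depth_1 = 1.5
height_1 = 3.5
pos_x_2 = 1
pos_y_2 = 6
pos_z_2 = 1.5
width_2 = 1.5
height_2 = 2.5
pos_x_3 = 6.5
pos_y_3 = 5.5
pos_z_3 = 8
pos_x_4 = 7.5
pos_y_4 = 2.5
pos_z_4 = 1.5
height_4 = 2
pos_x_5 = 0.5
pos_z_5 = 6
width_5 = 3
depth_5 = 2.5
height_5 = 3.5
pos_x_6 = 4
pos_y_6 = 7.5
pos_z_6 = 3
depth_6 = 2
height_6 = 1
pos_x_7 = 3.5
pos_y_7 = 2.5
pos_z_7 = 2.5
radius_7 = 1.5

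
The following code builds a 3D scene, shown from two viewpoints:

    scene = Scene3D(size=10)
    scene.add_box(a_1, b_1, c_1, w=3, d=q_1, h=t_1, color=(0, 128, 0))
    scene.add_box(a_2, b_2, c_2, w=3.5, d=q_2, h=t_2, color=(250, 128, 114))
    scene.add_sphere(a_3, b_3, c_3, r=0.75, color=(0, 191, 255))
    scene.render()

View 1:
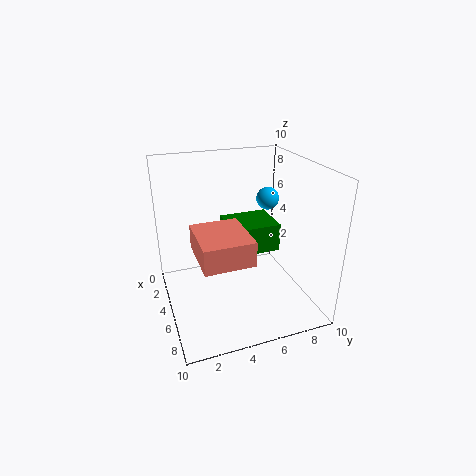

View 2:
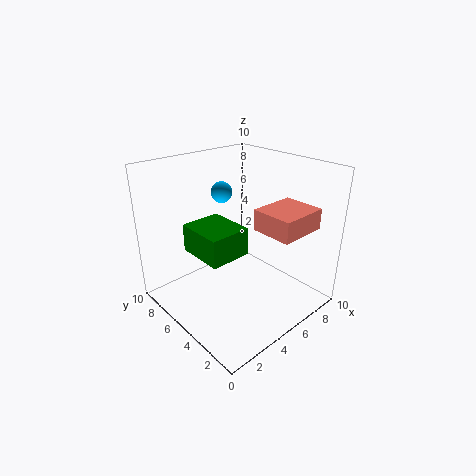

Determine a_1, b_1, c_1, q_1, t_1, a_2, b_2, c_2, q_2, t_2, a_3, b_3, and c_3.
a_1 = 2.5; b_1 = 4.5; c_1 = 3.75; q_1 = 3.5; t_1 = 2; a_2 = 6; b_2 = 1.5; c_2 = 5.5; q_2 = 3; t_2 = 1.5; a_3 = 5.25; b_3 = 7; c_3 = 7.75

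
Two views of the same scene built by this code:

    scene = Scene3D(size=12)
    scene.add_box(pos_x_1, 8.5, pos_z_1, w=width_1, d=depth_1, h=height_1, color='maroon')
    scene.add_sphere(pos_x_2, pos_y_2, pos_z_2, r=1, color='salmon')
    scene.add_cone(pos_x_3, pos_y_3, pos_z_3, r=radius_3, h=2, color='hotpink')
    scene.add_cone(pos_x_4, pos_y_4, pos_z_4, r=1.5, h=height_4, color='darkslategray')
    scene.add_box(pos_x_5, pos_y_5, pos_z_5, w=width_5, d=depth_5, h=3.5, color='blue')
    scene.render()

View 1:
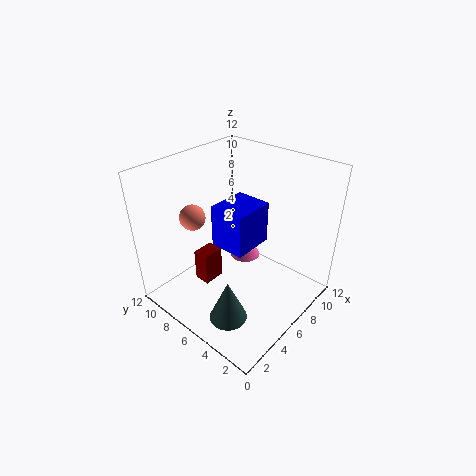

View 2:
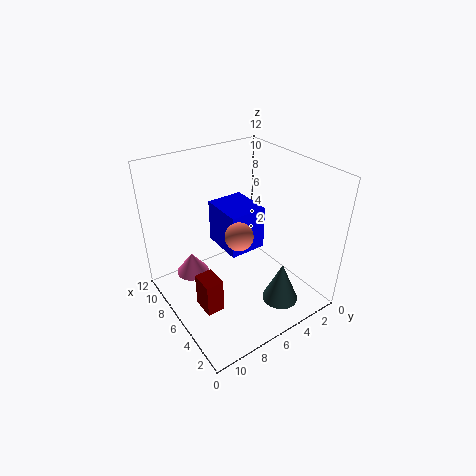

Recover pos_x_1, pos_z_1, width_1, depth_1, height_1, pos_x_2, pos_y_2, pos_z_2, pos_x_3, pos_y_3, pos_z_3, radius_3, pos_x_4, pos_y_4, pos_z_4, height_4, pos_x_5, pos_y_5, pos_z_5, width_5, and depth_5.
pos_x_1 = 4.5
pos_z_1 = 0.5
width_1 = 2
depth_1 = 1.5
height_1 = 3
pos_x_2 = 3
pos_y_2 = 8
pos_z_2 = 8.5
pos_x_3 = 10
pos_y_3 = 8.5
pos_z_3 = 1
radius_3 = 1.5
pos_x_4 = 2.5
pos_y_4 = 4
pos_z_4 = 1
height_4 = 3.5
pos_x_5 = 4.5
pos_y_5 = 4.5
pos_z_5 = 5.5
width_5 = 3.5
depth_5 = 3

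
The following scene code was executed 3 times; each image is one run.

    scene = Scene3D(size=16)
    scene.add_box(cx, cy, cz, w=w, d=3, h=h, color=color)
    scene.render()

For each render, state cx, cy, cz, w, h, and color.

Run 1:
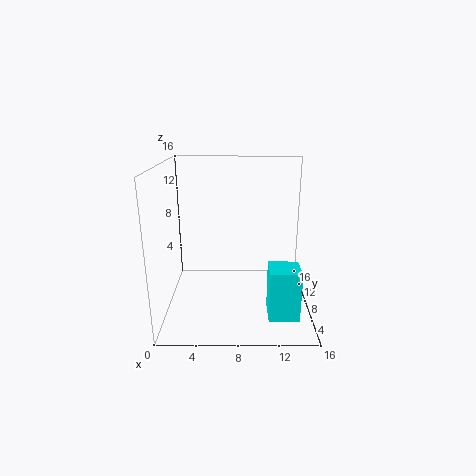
cx = 11; cy = 1; cz = 2; w = 3; h = 5; color = 'cyan'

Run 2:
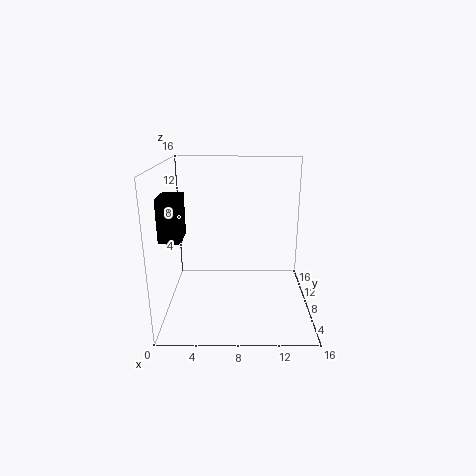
cx = 1; cy = 1; cz = 10; w = 2; h = 4; color = 'black'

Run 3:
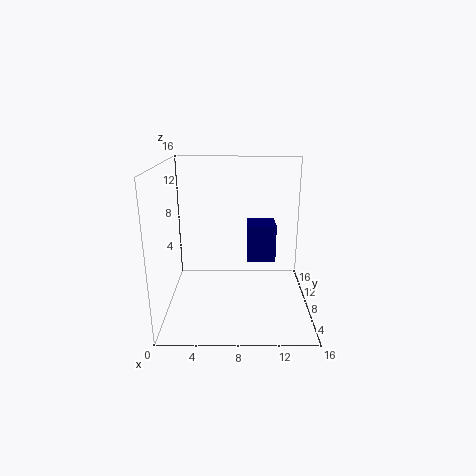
cx = 9; cy = 6; cz = 6; w = 3; h = 4; color = 'navy'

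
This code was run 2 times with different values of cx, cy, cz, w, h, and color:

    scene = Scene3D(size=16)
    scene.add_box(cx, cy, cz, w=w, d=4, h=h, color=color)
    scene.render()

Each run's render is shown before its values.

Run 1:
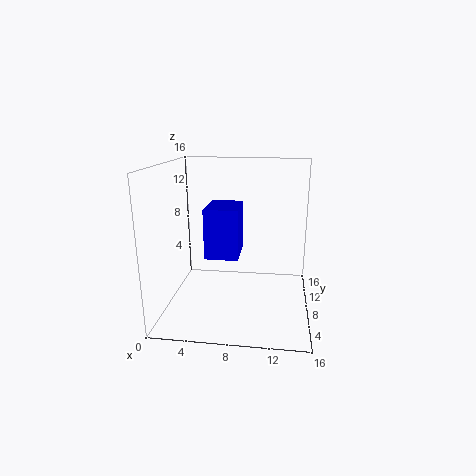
cx = 6, cy = 0.5, cz = 8.5, w = 3, h = 4.5, color = 'blue'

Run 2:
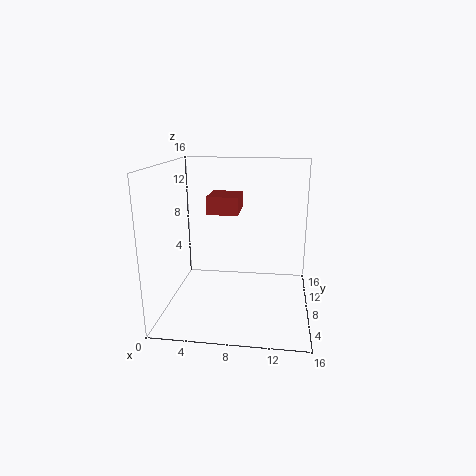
cx = 4.5, cy = 8, cz = 10.5, w = 3.5, h = 2, color = 'brown'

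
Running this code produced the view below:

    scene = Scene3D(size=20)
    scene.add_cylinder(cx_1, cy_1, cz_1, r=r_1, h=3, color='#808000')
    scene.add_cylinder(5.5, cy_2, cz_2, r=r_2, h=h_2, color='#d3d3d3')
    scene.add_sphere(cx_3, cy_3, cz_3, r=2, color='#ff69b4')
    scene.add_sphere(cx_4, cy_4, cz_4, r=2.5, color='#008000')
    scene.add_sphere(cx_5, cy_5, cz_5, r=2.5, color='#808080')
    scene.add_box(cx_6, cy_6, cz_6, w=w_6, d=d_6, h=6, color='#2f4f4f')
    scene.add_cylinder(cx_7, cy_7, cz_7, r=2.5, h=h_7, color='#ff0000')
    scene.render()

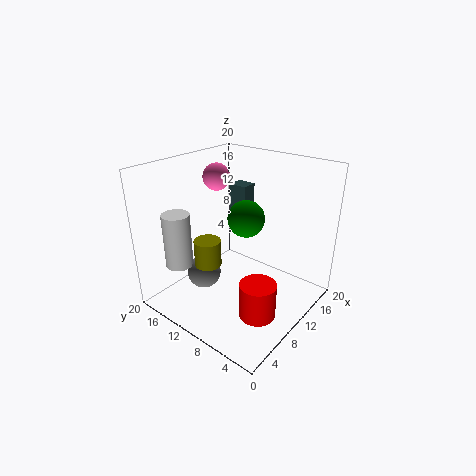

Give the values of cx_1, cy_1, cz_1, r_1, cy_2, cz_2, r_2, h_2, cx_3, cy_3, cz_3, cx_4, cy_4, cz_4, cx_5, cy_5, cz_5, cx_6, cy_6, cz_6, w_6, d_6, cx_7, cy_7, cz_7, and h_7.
cx_1 = 1.5; cy_1 = 7.5; cz_1 = 11; r_1 = 1.5; cy_2 = 17.5; cz_2 = 5; r_2 = 2; h_2 = 8; cx_3 = 12.5; cy_3 = 16; cz_3 = 17; cx_4 = 10.5; cy_4 = 9; cz_4 = 13; cx_5 = 8; cy_5 = 15; cz_5 = 3.5; cx_6 = 16; cy_6 = 13.5; cz_6 = 9; w_6 = 2.5; d_6 = 3; cx_7 = 8; cy_7 = 5; cz_7 = 0.5; h_7 = 5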